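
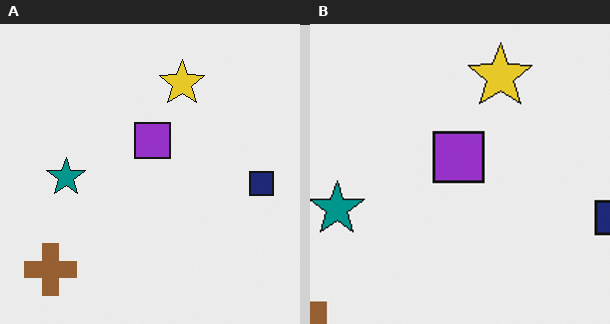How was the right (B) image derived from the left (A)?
The image was cropped to a modestly smaller region and rescaled.

The visible shapes are larger and the field of view is narrower; shapes near the original edges may be partly or wholly outside the frame — a crop-and-rescale.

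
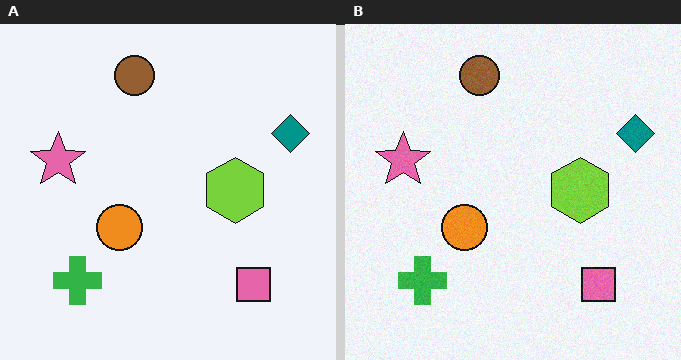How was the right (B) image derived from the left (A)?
It was degraded with light additive noise.

Random speckle covers the whole image, including the flat background.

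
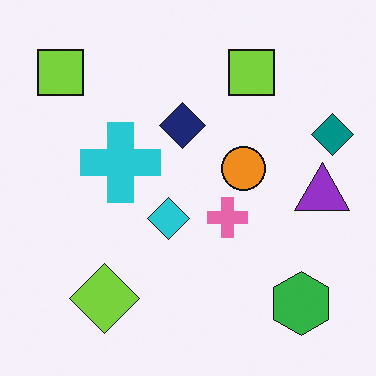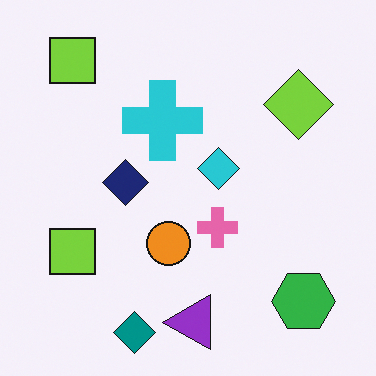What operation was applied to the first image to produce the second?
The image was transposed (reflected across the top-left ↔ bottom-right diagonal).

Shapes have swapped their row and column positions — what was in the top-right is now in the bottom-left — a diagonal reflection.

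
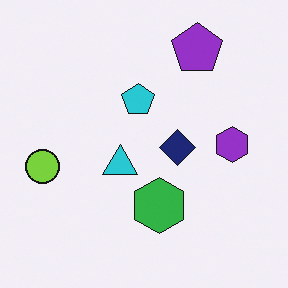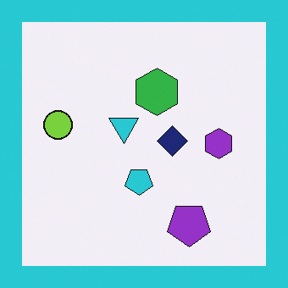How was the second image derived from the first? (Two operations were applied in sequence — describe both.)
The second image is the first flipped vertically (top ↔ bottom), then framed with a cyan border.

The purple pentagon is in the top-right of the first image and the bottom-right of the second — shapes on opposite sides of the horizontal midline have swapped in a mirror flip. A solid cyan frame runs around the edge of the second image, with the content slightly shrunk inside it.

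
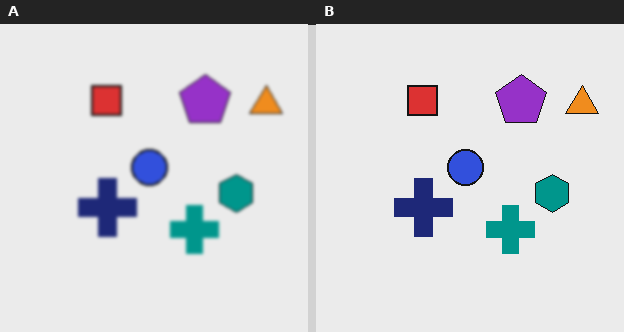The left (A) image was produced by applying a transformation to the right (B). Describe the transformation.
Given a subtle gaussian blur.

Shape edges and outlines are uniformly softened across the whole image.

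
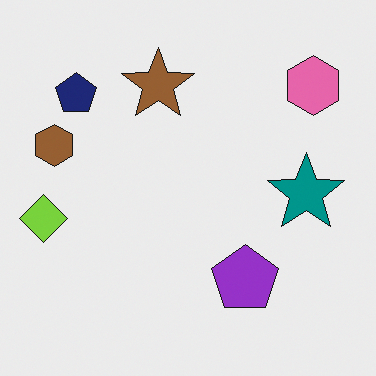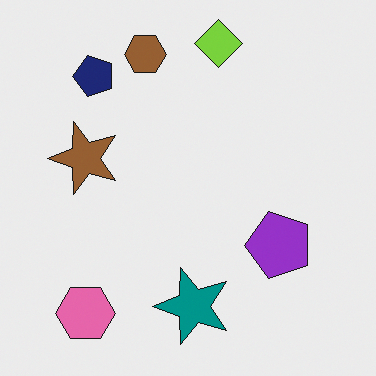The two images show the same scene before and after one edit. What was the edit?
The image was transposed (reflected across the top-left ↔ bottom-right diagonal).

Shapes have swapped their row and column positions — what was in the top-right is now in the bottom-left — a diagonal reflection.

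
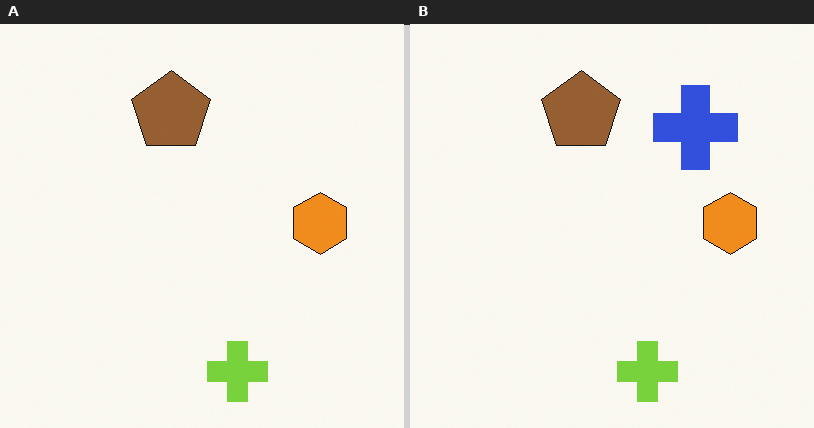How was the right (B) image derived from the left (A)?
The image was overlaid with an additional blue cross.

A blue cross appears in the right (B) image that is absent from the left (A).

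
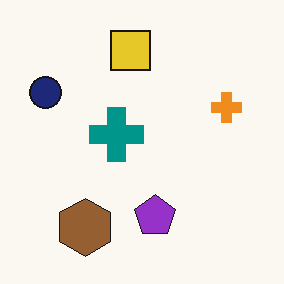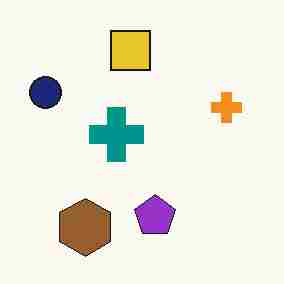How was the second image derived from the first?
Degraded with heavy JPEG compression.

Blocky 8×8 compression artifacts appear around shape edges and the flat background shows ringing — characteristic JPEG degradation.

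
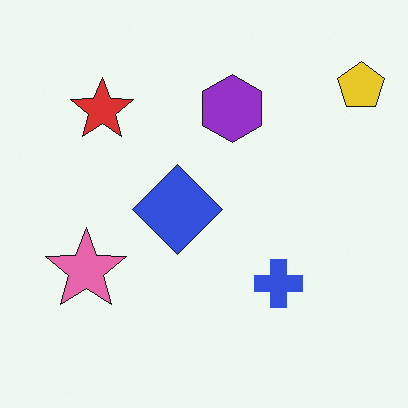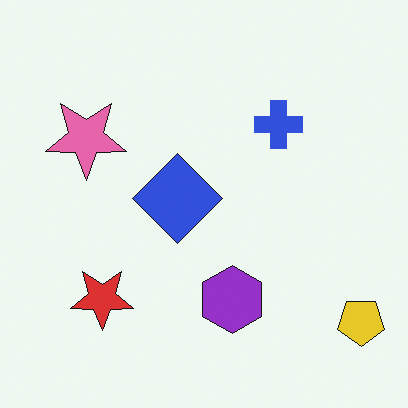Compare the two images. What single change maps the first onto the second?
The image was flipped vertically (top ↔ bottom).

The yellow pentagon is in the top-right of the first image and the bottom-right of the second — shapes on opposite sides of the horizontal midline have swapped in a mirror flip.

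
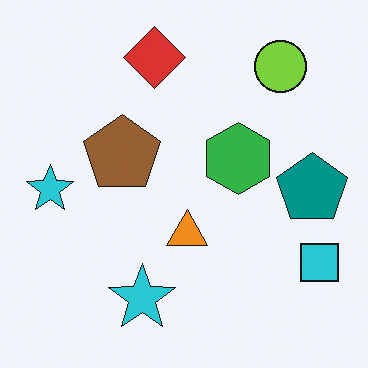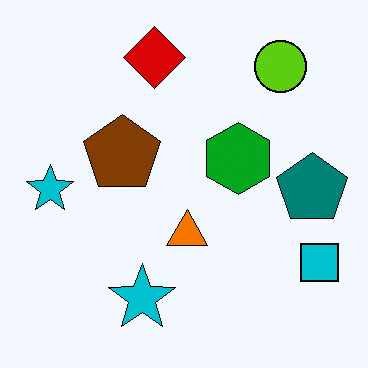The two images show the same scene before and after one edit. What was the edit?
Given slightly increased contrast.

Tones are pushed away from mid-grey across the whole image — a global contrast change.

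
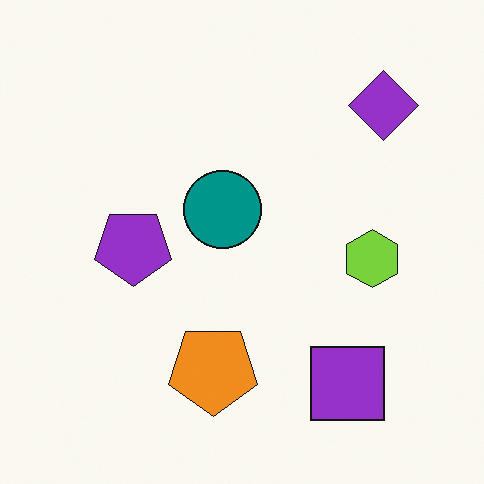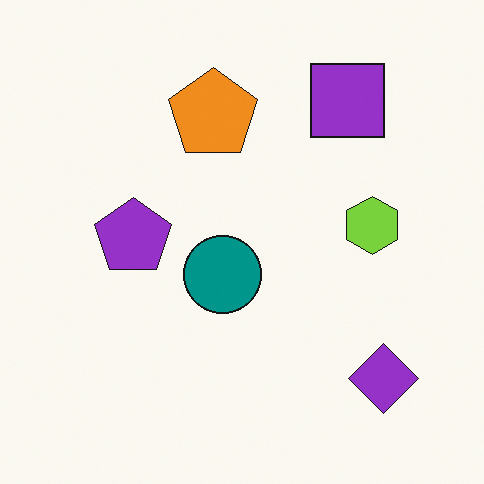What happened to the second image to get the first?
The image was flipped vertically (top ↔ bottom).

The purple square is in the top-right of the second image and the bottom-right of the first — shapes on opposite sides of the horizontal midline have swapped in a mirror flip.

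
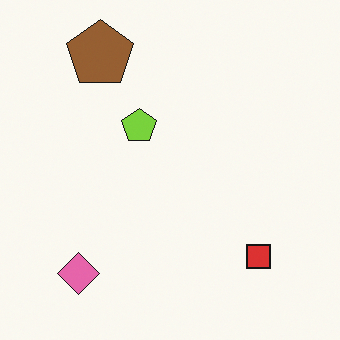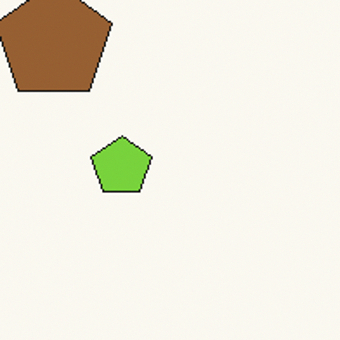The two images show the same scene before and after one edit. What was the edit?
It was cropped tightly and scaled back up.

The visible shapes are larger and the field of view is narrower; shapes near the original edges may be partly or wholly outside the frame — a crop-and-rescale.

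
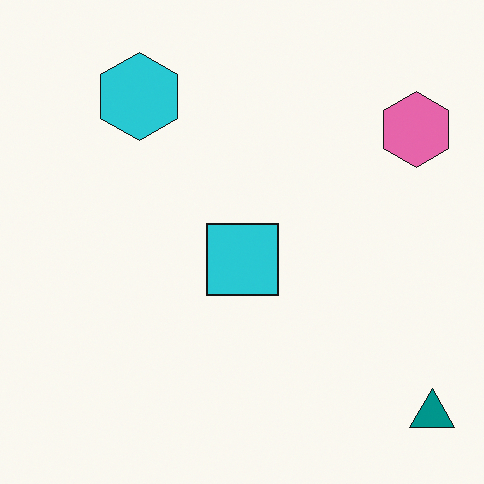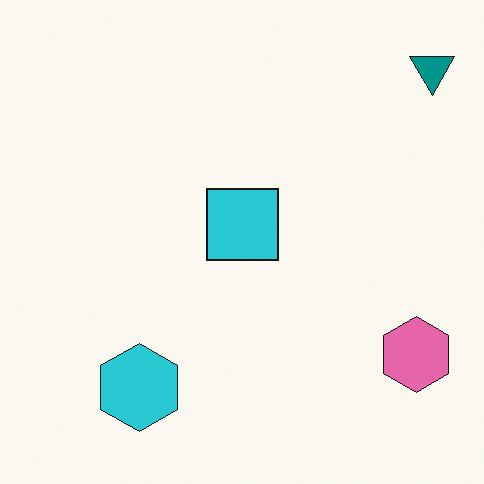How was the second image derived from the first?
The transformation is: flipped vertically (top ↔ bottom).

The teal triangle is in the bottom-right of the first image and the top-right of the second — shapes on opposite sides of the horizontal midline have swapped in a mirror flip.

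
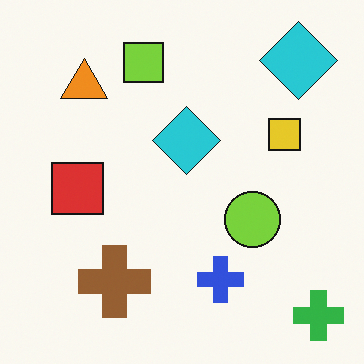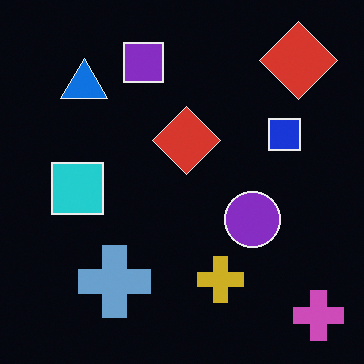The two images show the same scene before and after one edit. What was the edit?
The image was color-inverted (negative).

The light background has become dark and every shape's color is its complement — a photographic negative.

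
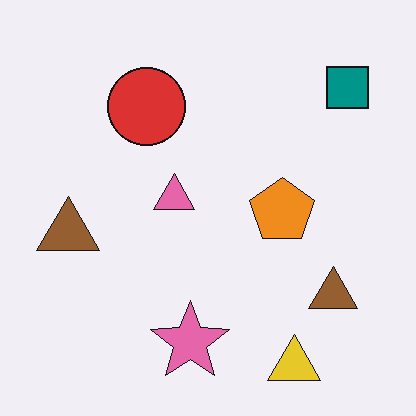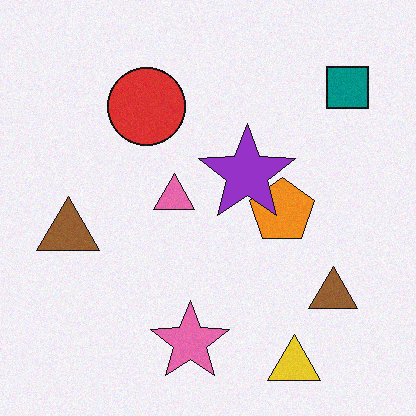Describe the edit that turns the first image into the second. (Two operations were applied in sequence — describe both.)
The transformation is: degraded with subtle gaussian noise, then overlaid with an additional purple star.

Random speckle covers the whole image, including the flat background. A purple star appears in the second image that is absent from the first.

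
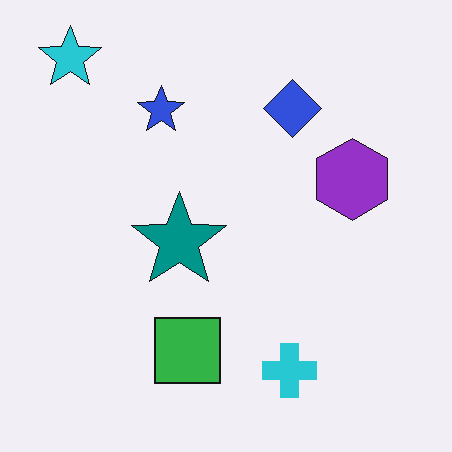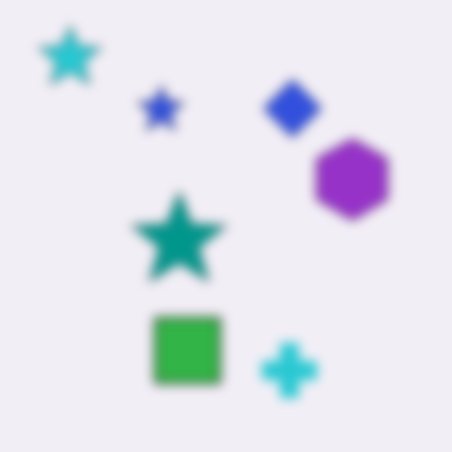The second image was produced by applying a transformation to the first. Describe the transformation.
The second image is the first strongly gaussian-blurred.

Shape edges and outlines are uniformly softened across the whole image.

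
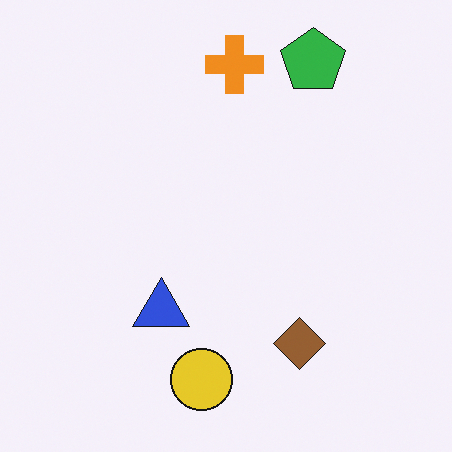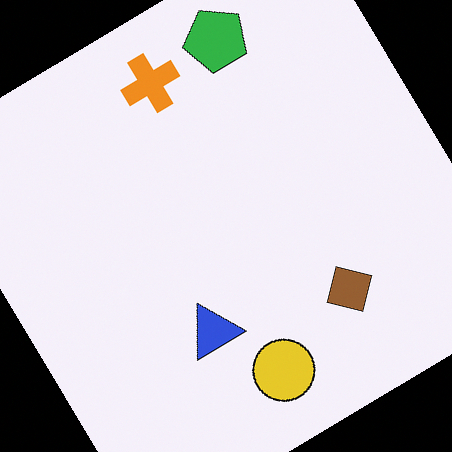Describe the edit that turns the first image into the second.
The transformation is: rotated counter-clockwise by a large amount — several tens of degrees.

Every shape is tilted by the same angle and the image corners show triangular fill wedges — a whole-image rotation by a non-right angle.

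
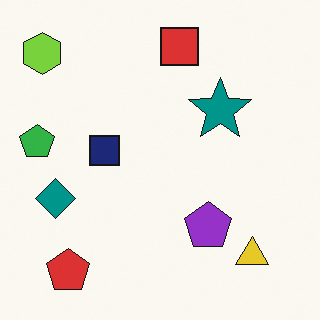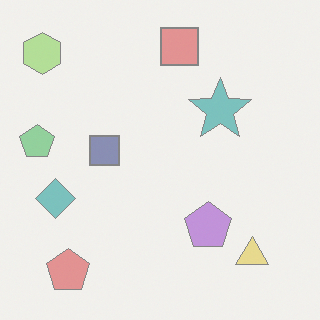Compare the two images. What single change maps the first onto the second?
It was washed out (contrast reduced).

Tones are pushed toward mid-grey across the whole image — a global contrast change.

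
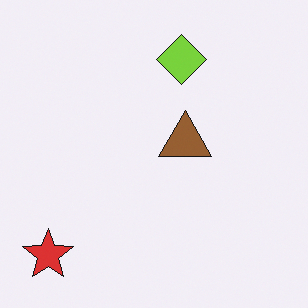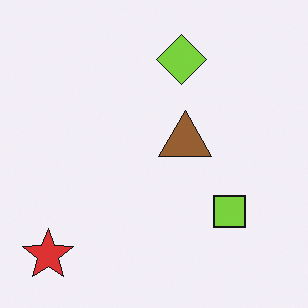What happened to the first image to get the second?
This is the original image overlaid with an additional lime square.

A lime square appears in the second image that is absent from the first.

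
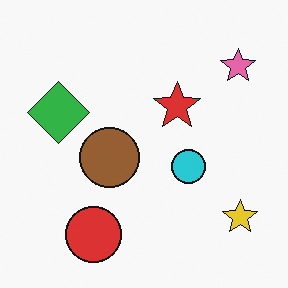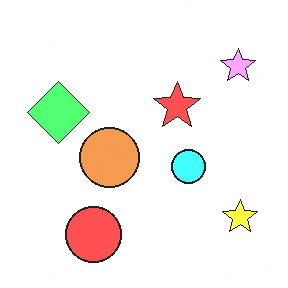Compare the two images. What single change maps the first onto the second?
Noticeably brightened.

Every pixel — background and shapes alike — is uniformly brightened.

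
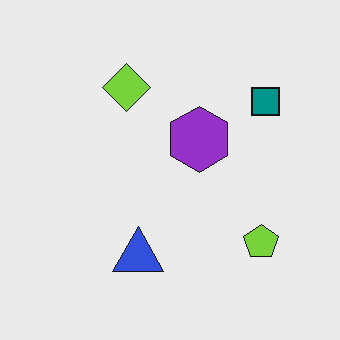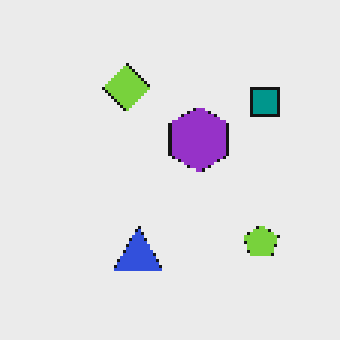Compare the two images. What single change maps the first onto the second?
The second image is the first lightly pixelated (a mild mosaic effect).

Shapes are reduced to large square blocks; fine edges and outlines are lost — a downscale-then-upscale (mosaic) effect.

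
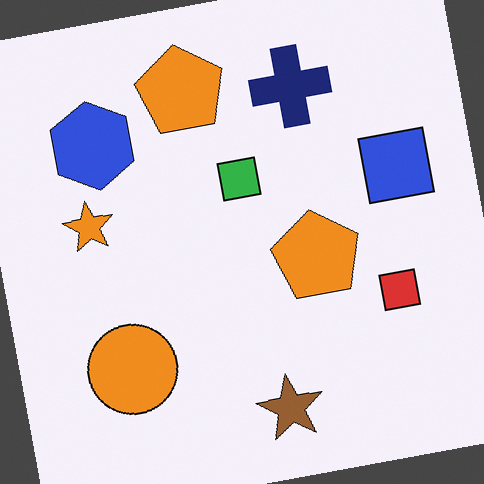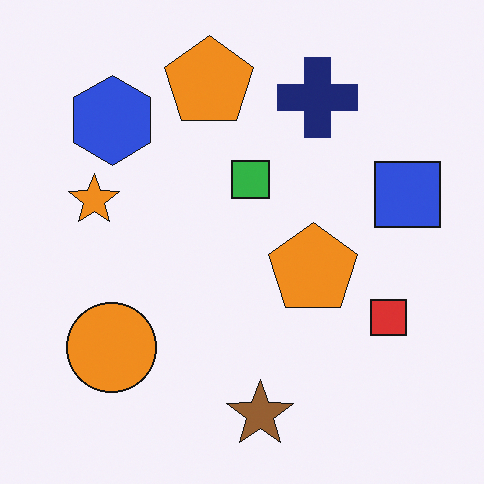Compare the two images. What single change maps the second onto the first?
The image was rotated counter-clockwise by a small amount.

Every shape is tilted by the same angle and the image corners show triangular fill wedges — a whole-image rotation by a non-right angle.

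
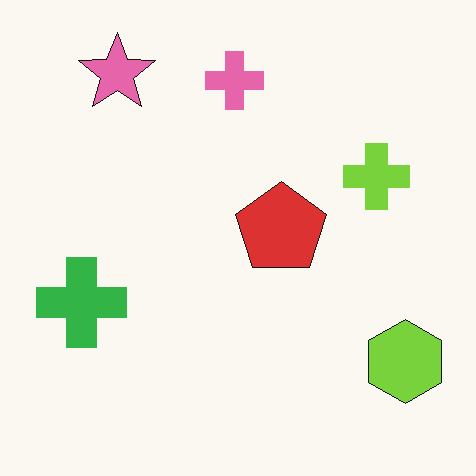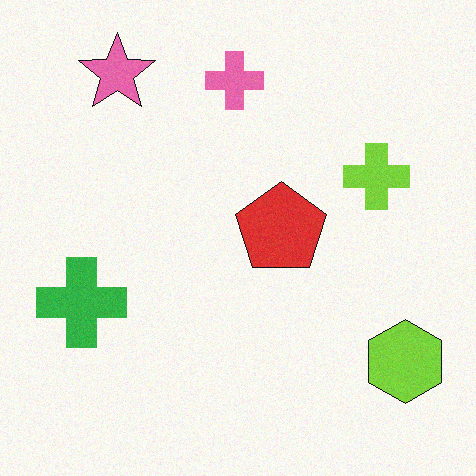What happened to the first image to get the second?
The transformation is: degraded with subtle gaussian noise.

Random speckle covers the whole image, including the flat background.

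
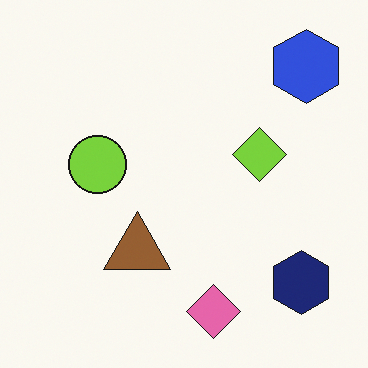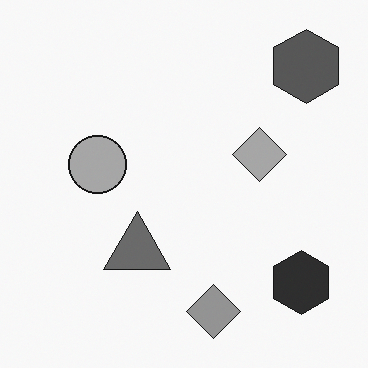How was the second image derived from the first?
Converted to grayscale.

All color is removed — every shape is now a shade of grey.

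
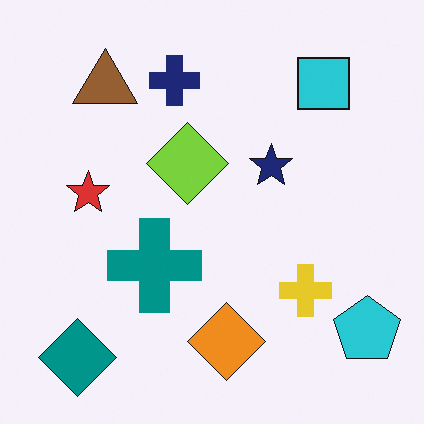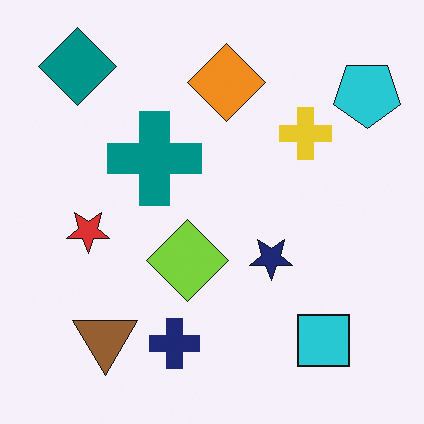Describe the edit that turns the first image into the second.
This is the original image flipped vertically (top ↔ bottom).

The teal diamond is in the bottom-left of the first image and the top-left of the second — shapes on opposite sides of the horizontal midline have swapped in a mirror flip.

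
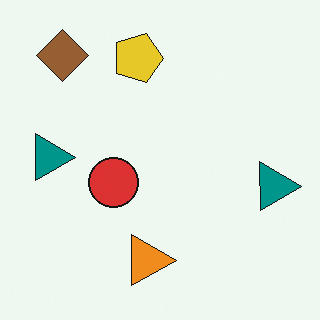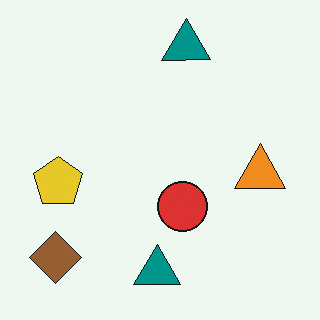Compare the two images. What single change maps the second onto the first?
The transformation is: rotated 90° clockwise.

The brown diamond sits in the bottom-left of the second image and the top-left of the first — consistent with a whole-image 90° clockwise rotation.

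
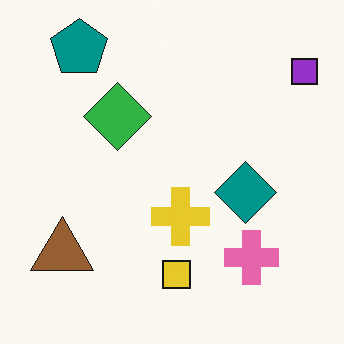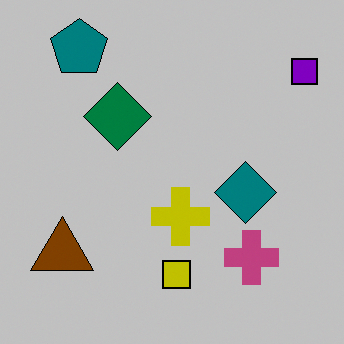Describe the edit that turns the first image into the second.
The second image is the first aggressively posterized.

Each flat color has snapped to a coarser quantized level — most visibly, the near-white background has dropped to a flat grey.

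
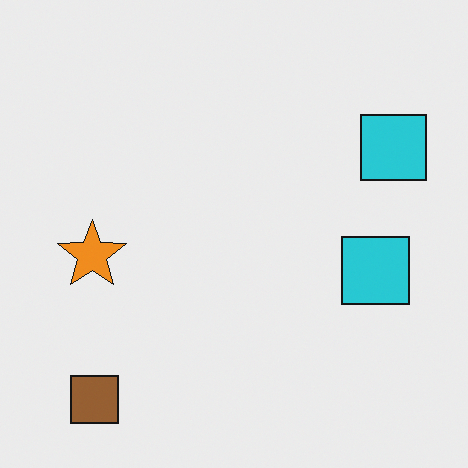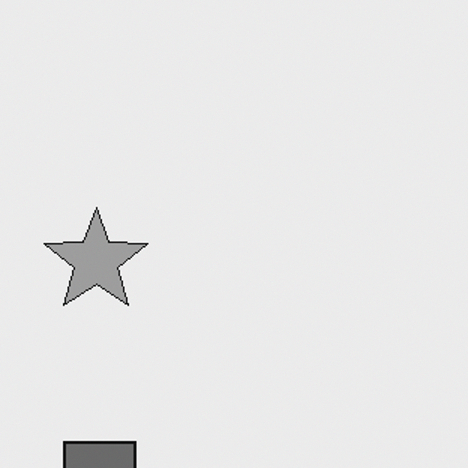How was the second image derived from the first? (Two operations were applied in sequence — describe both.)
The second image is the first cropped slightly and scaled back up, then converted to grayscale.

The visible shapes are larger and the field of view is narrower; shapes near the original edges may be partly or wholly outside the frame — a crop-and-rescale. All color is removed — every shape is now a shade of grey.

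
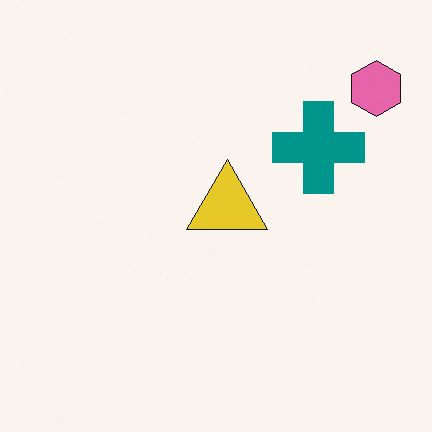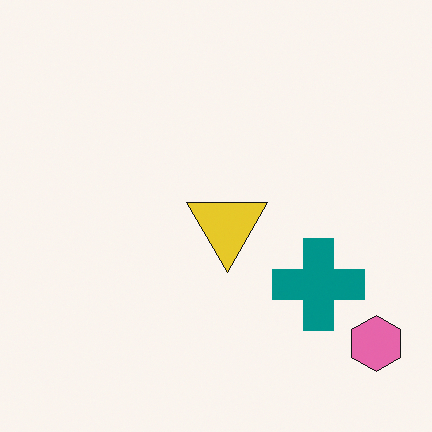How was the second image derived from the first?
The transformation is: flipped vertically (top ↔ bottom).

The pink hexagon is in the top-right of the first image and the bottom-right of the second — shapes on opposite sides of the horizontal midline have swapped in a mirror flip.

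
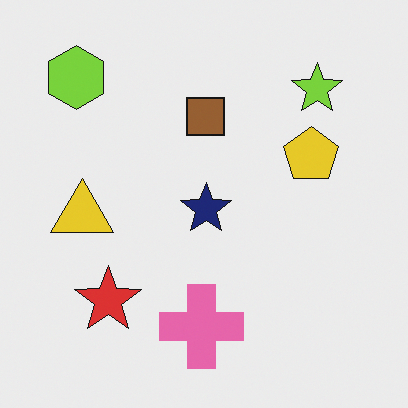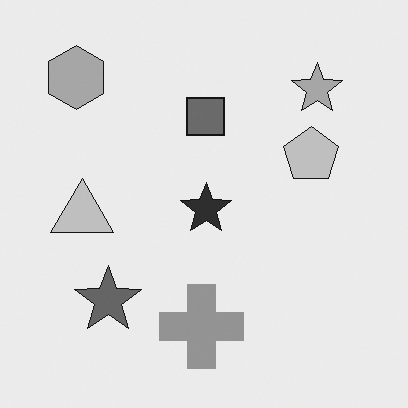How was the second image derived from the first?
The second image is the first converted to grayscale.

All color is removed — every shape is now a shade of grey.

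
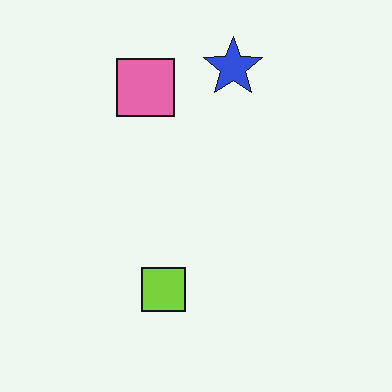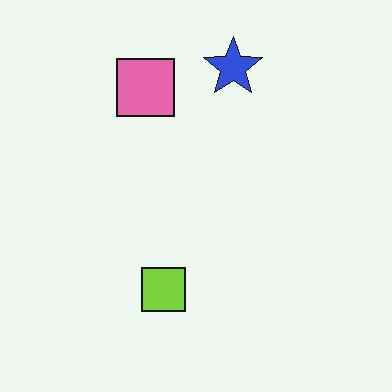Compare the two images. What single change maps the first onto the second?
The second image is the first JPEG-compressed with visible artifacts.

Blocky 8×8 compression artifacts appear around shape edges and the flat background shows ringing — characteristic JPEG degradation.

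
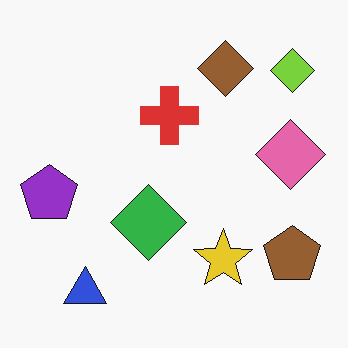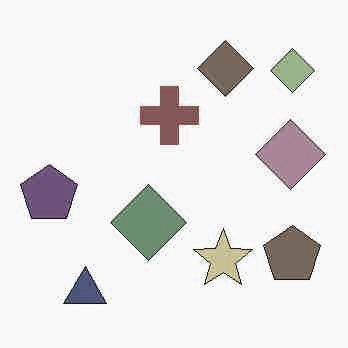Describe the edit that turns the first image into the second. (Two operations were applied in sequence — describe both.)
Degraded with heavy JPEG compression, then heavily desaturated.

Blocky 8×8 compression artifacts appear around shape edges and the flat background shows ringing — characteristic JPEG degradation. All colors are more muted and greyish — a global saturation change.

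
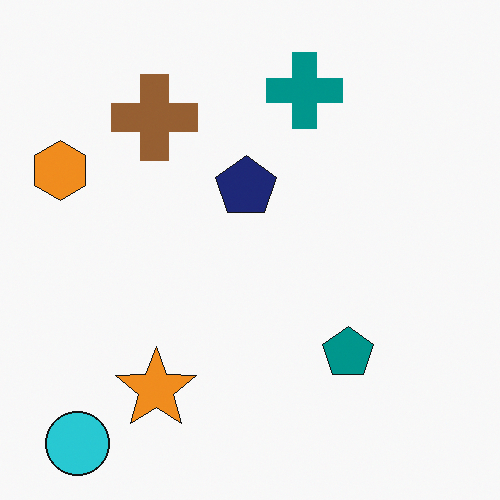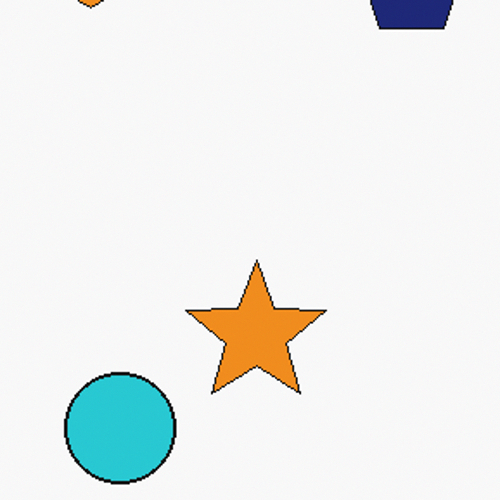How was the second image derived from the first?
Cropped to a noticeably smaller region and rescaled.

The visible shapes are larger and the field of view is narrower; shapes near the original edges may be partly or wholly outside the frame — a crop-and-rescale.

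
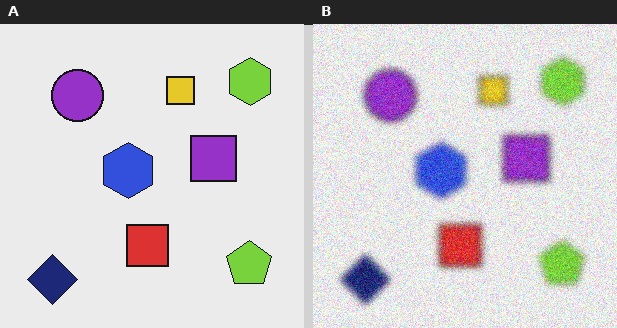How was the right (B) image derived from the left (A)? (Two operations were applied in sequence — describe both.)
It was noticeably gaussian-blurred, then degraded with visible gaussian noise.

Shape edges and outlines are uniformly softened across the whole image. Random speckle covers the whole image, including the flat background.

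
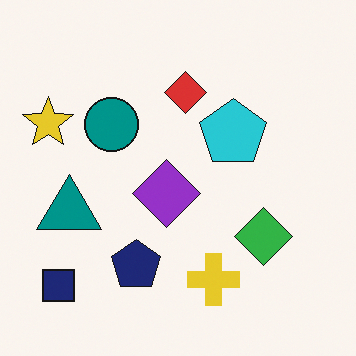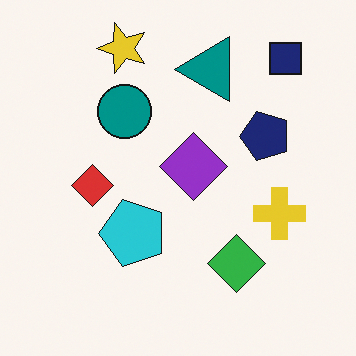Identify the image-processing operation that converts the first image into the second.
This is the original image transposed (reflected across the top-left ↔ bottom-right diagonal).

Shapes have swapped their row and column positions — what was in the top-right is now in the bottom-left — a diagonal reflection.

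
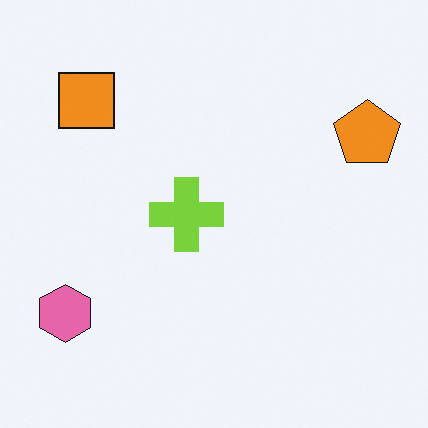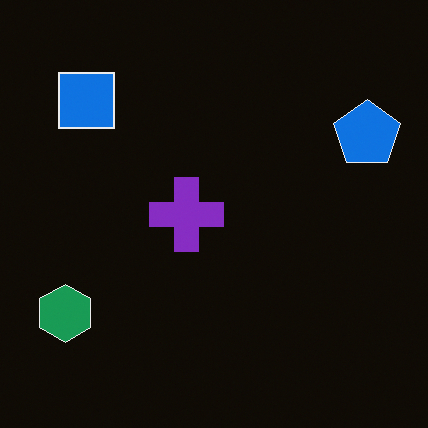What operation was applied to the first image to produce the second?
The transformation is: color-inverted (negative).

The light background has become dark and every shape's color is its complement — a photographic negative.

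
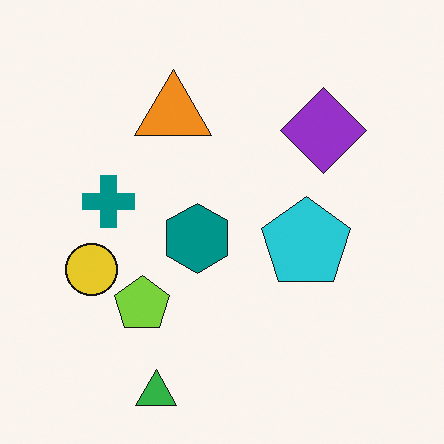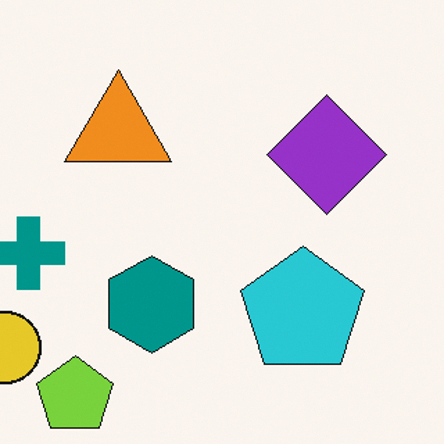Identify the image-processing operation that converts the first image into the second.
Cropped to a modestly smaller region and rescaled.

The visible shapes are larger and the field of view is narrower; shapes near the original edges may be partly or wholly outside the frame — a crop-and-rescale.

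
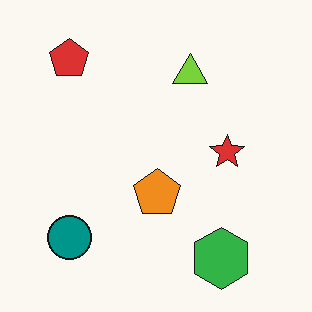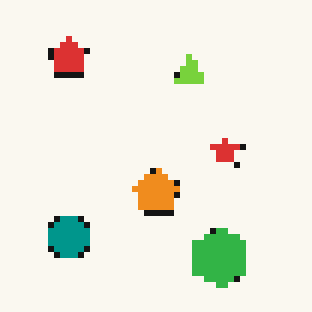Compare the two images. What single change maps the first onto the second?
It was moderately pixelated.

Shapes are reduced to large square blocks; fine edges and outlines are lost — a downscale-then-upscale (mosaic) effect.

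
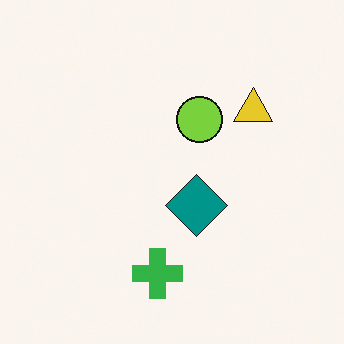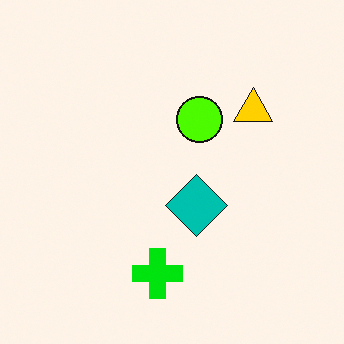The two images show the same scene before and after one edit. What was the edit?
It was made much more vivid (saturation change).

All colors are more vivid — a global saturation change.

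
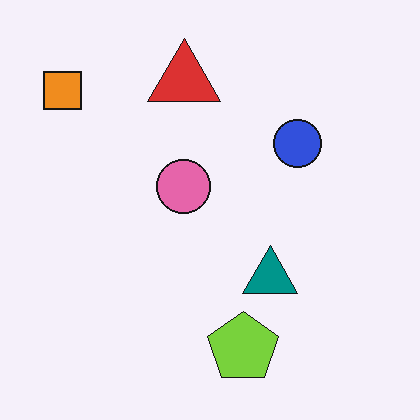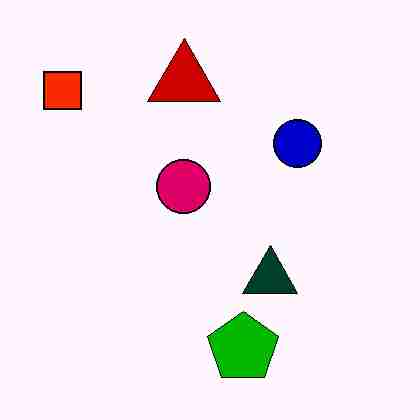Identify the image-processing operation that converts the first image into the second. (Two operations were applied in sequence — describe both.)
This is the original image boosted in contrast, then degraded with heavy JPEG compression.

Tones are pushed away from mid-grey across the whole image — a global contrast change. Blocky 8×8 compression artifacts appear around shape edges and the flat background shows ringing — characteristic JPEG degradation.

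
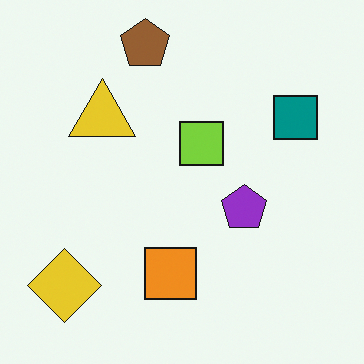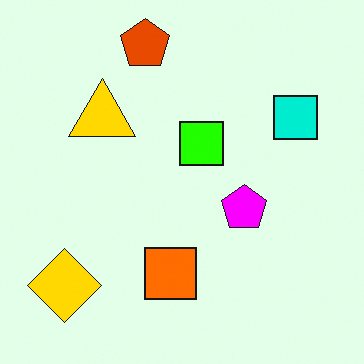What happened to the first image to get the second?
This is the original image made much more vivid (saturation change).

All colors are more vivid — a global saturation change.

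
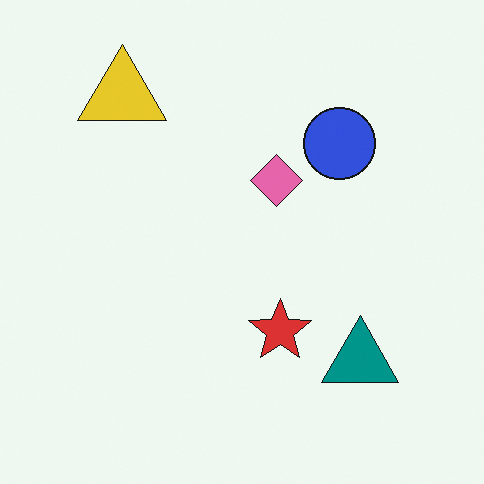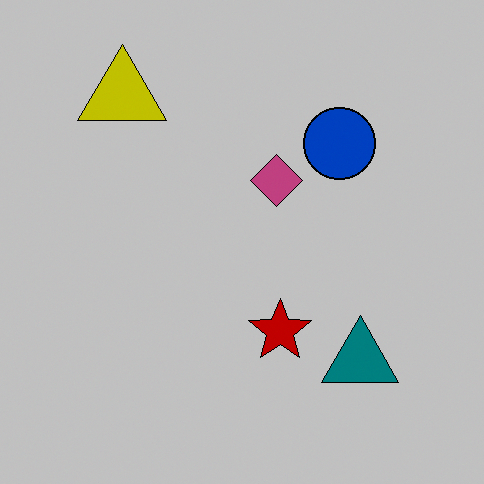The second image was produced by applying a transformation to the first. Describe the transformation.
Aggressively posterized.

Each flat color has snapped to a coarser quantized level — most visibly, the near-white background has dropped to a flat grey.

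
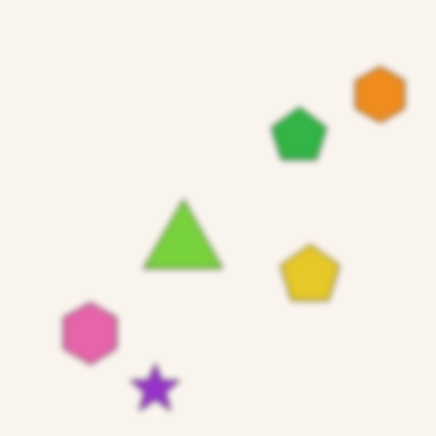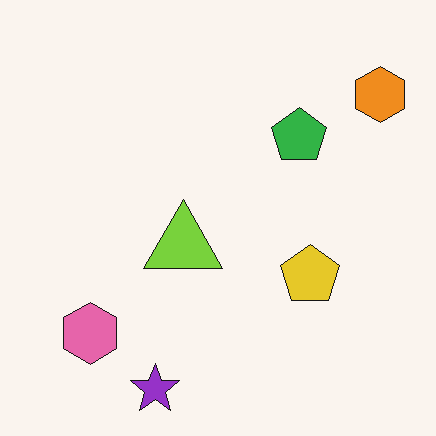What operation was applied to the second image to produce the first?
This is the original image noticeably gaussian-blurred.

Shape edges and outlines are uniformly softened across the whole image.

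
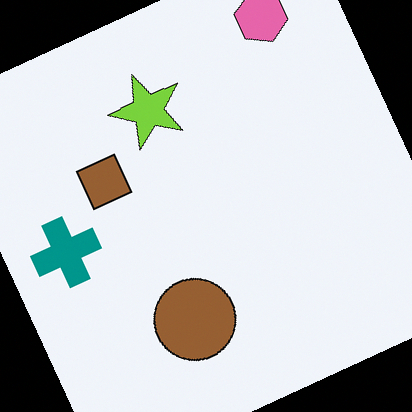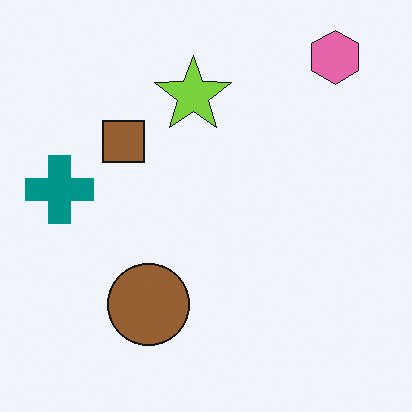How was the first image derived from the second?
This is the original image rotated counter-clockwise by a moderate amount.

Every shape is tilted by the same angle and the image corners show triangular fill wedges — a whole-image rotation by a non-right angle.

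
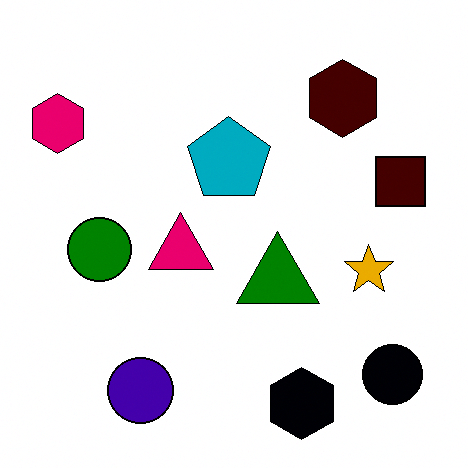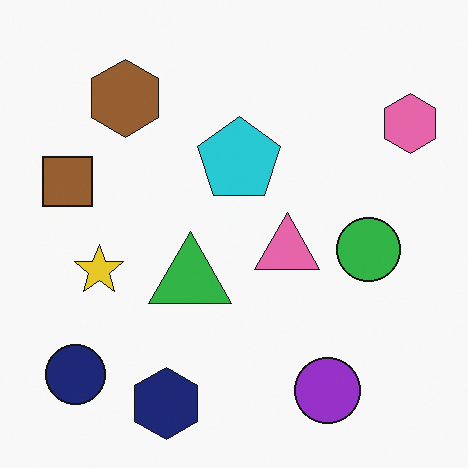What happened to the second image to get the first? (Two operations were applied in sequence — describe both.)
This is the original image boosted in contrast, then flipped horizontally (left ↔ right).

Tones are pushed away from mid-grey across the whole image — a global contrast change. The pink hexagon is in the top-right of the second image and the top-left of the first — shapes on opposite sides of the vertical midline have swapped in a mirror flip.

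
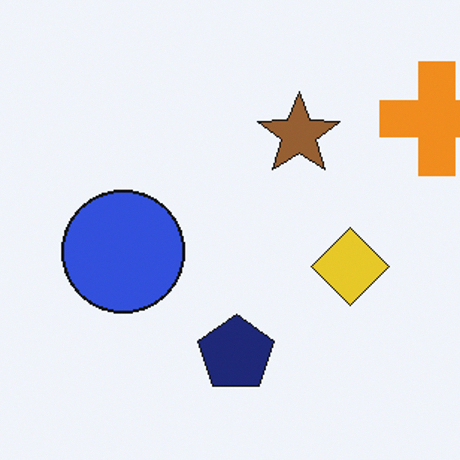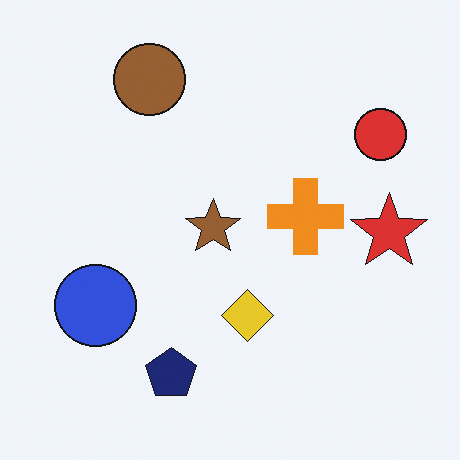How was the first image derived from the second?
The first image is the second cropped slightly and scaled back up.

The visible shapes are larger and the field of view is narrower; shapes near the original edges may be partly or wholly outside the frame — a crop-and-rescale.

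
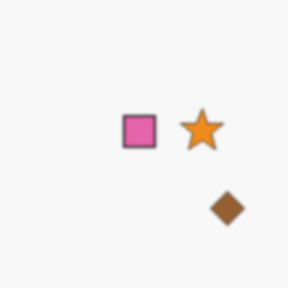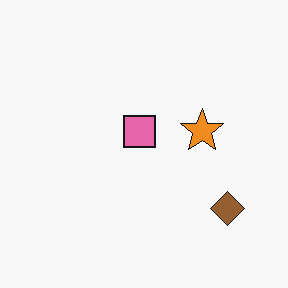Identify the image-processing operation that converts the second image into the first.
The image was lightly blurred.

Shape edges and outlines are uniformly softened across the whole image.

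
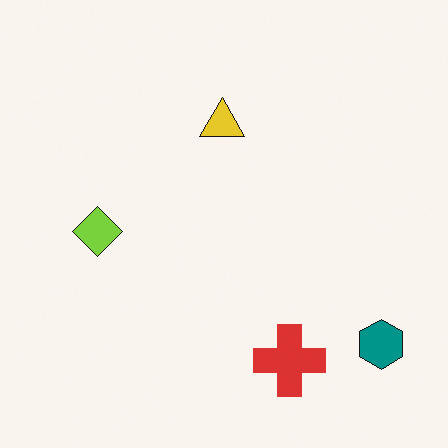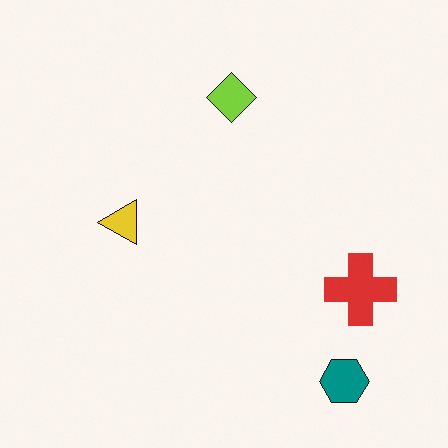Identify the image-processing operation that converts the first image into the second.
The transformation is: transposed (reflected across the top-left ↔ bottom-right diagonal).

Shapes have swapped their row and column positions — what was in the top-right is now in the bottom-left — a diagonal reflection.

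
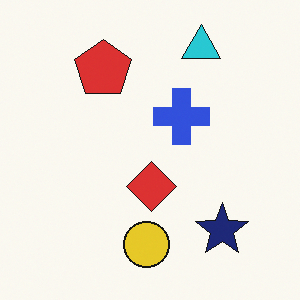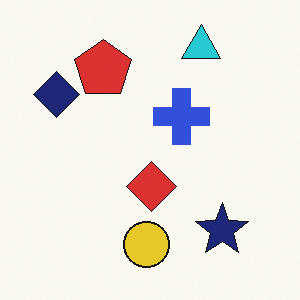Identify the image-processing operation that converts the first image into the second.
This is the original image overlaid with an additional navy diamond.

A navy diamond appears in the second image that is absent from the first.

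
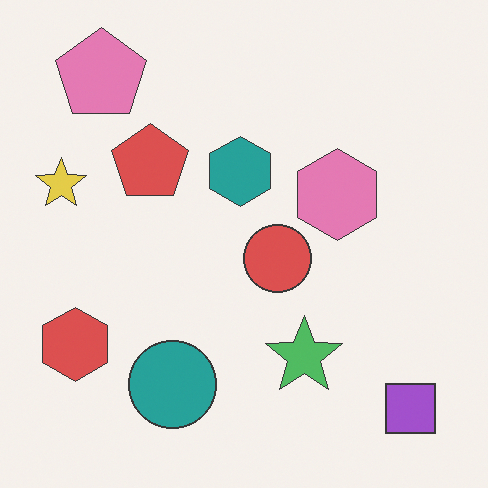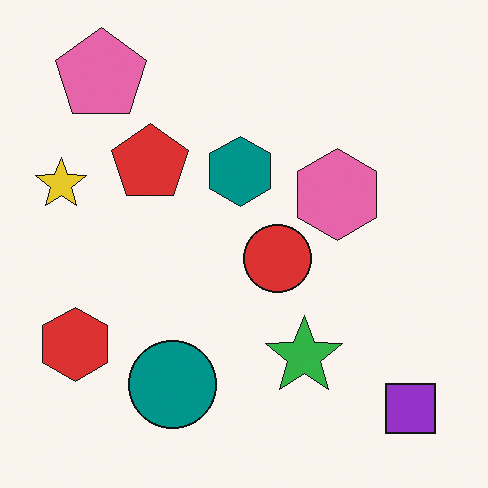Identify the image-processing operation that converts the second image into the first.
Given slightly reduced contrast.

Tones are pushed toward mid-grey across the whole image — a global contrast change.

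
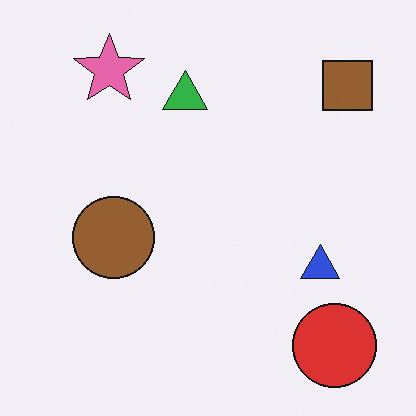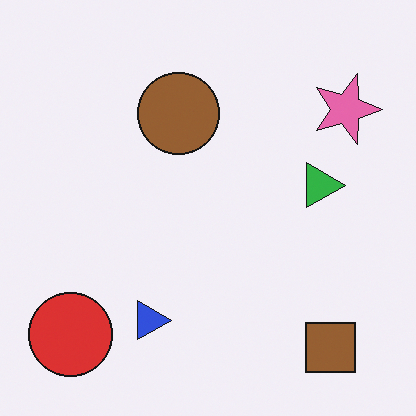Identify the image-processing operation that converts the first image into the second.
It was rotated 90° clockwise.

The red circle sits in the bottom-right of the first image and the bottom-left of the second — consistent with a whole-image 90° clockwise rotation.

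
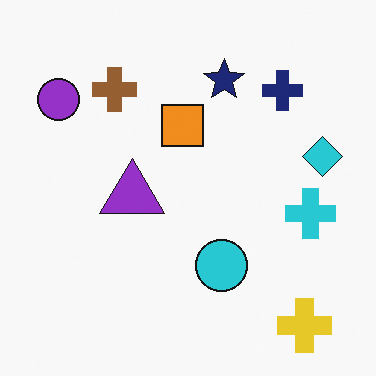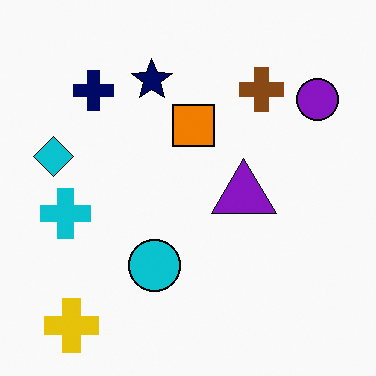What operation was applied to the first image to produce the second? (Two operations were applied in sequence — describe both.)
It was flipped horizontally (left ↔ right), then given slightly increased contrast.

The cyan diamond is in the right of the first image and the left of the second — shapes on opposite sides of the vertical midline have swapped in a mirror flip. Tones are pushed away from mid-grey across the whole image — a global contrast change.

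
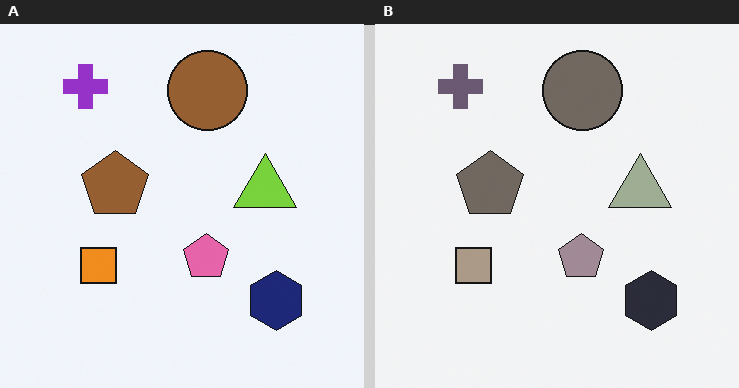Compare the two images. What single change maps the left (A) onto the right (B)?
This is the original image made much more muted (saturation change).

All colors are more muted and greyish — a global saturation change.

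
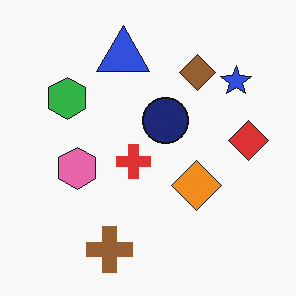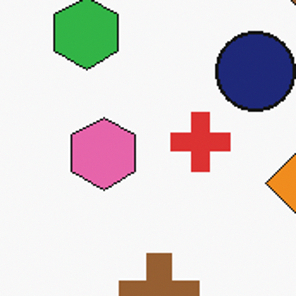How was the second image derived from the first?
Cropped tightly and scaled back up.

The visible shapes are larger and the field of view is narrower; shapes near the original edges may be partly or wholly outside the frame — a crop-and-rescale.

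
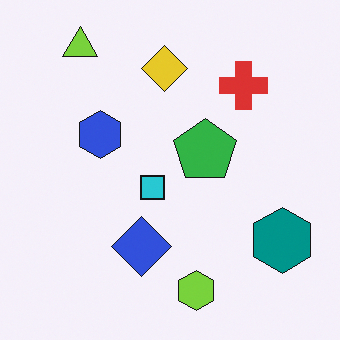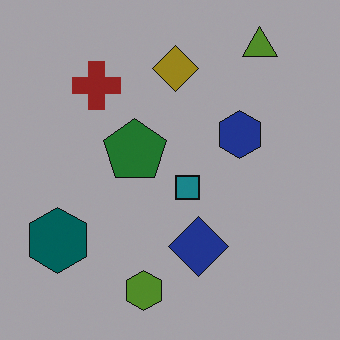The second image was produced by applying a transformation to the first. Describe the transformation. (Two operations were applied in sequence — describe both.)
This is the original image flipped horizontally (left ↔ right), then substantially darkened.

The teal hexagon is in the bottom-right of the first image and the bottom-left of the second — shapes on opposite sides of the vertical midline have swapped in a mirror flip. Every pixel — background and shapes alike — is uniformly darkened.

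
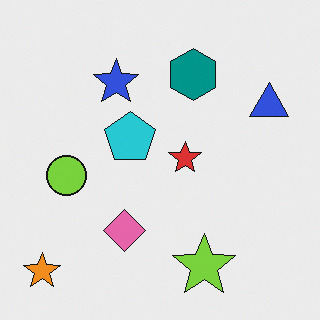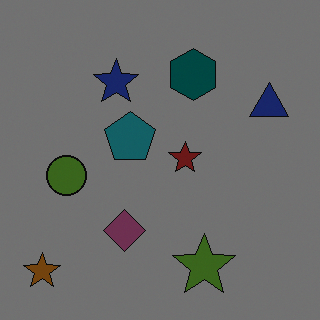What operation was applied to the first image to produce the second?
The transformation is: darkened a lot.

Every pixel — background and shapes alike — is uniformly darkened.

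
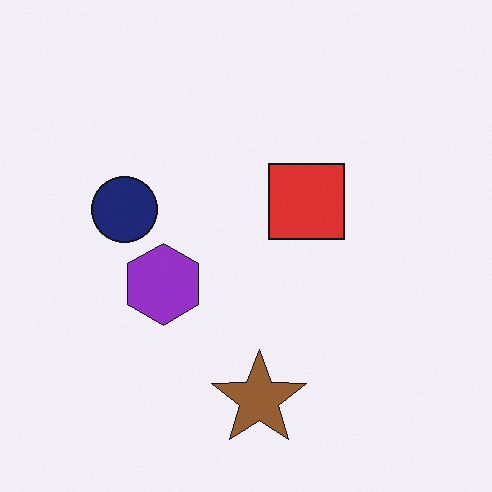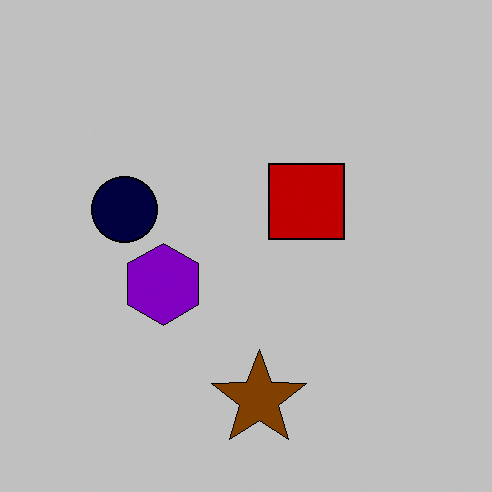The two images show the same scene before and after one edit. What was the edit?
Aggressively posterized.

Each flat color has snapped to a coarser quantized level — most visibly, the near-white background has dropped to a flat grey.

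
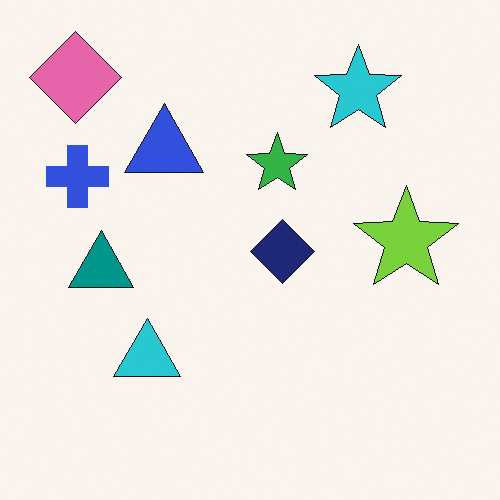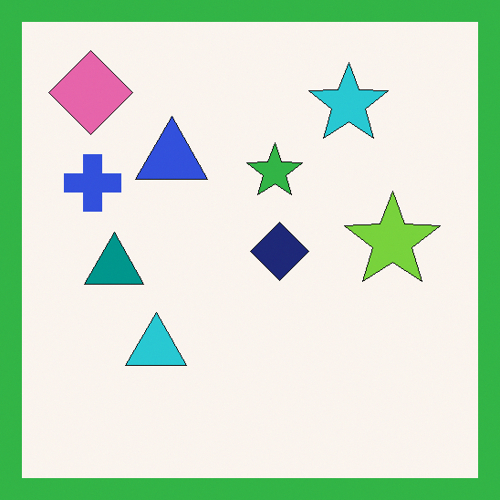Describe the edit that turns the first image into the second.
It was framed with a green border.

A solid green frame runs around the edge of the second image, with the content slightly shrunk inside it.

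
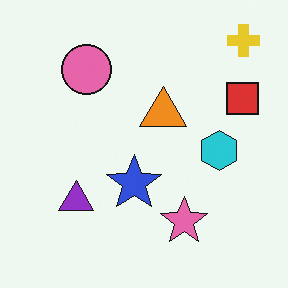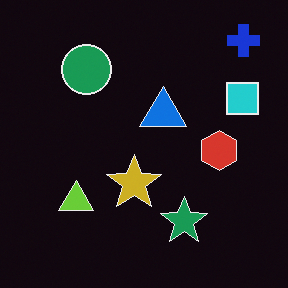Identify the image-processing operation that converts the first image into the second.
The transformation is: color-inverted (negative).

The light background has become dark and every shape's color is its complement — a photographic negative.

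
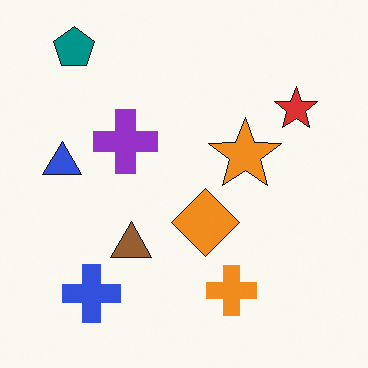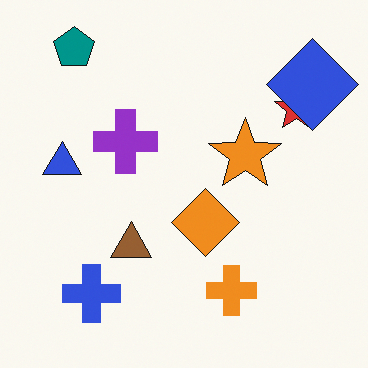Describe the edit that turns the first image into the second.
The transformation is: overlaid with an additional blue diamond.

A blue diamond appears in the second image that is absent from the first.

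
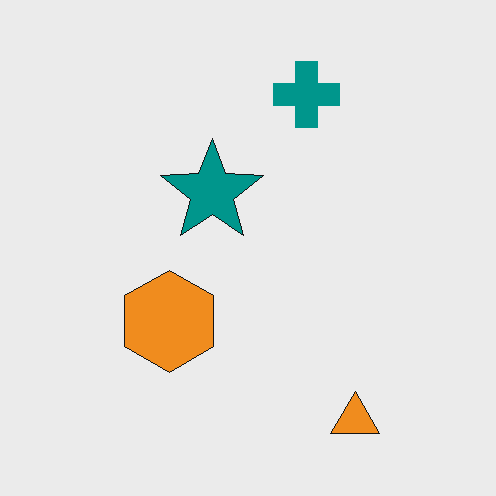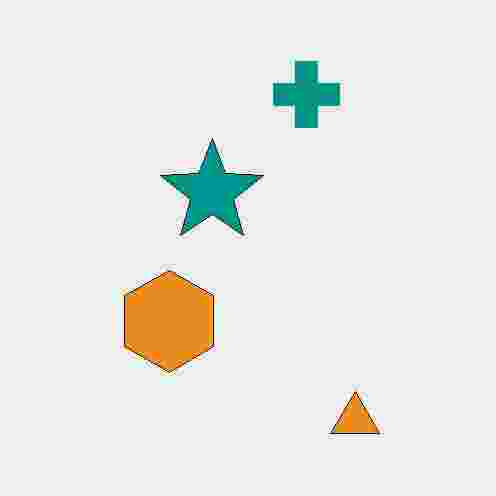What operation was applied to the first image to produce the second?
Degraded with heavy JPEG compression.

Blocky 8×8 compression artifacts appear around shape edges and the flat background shows ringing — characteristic JPEG degradation.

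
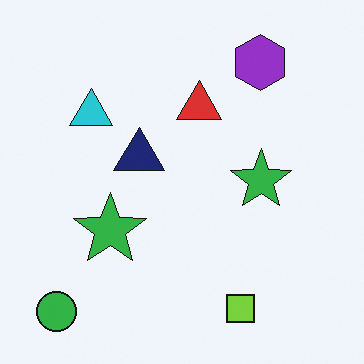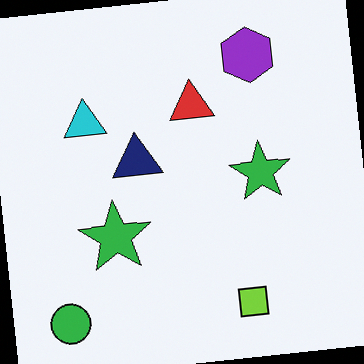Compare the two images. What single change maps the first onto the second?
Rotated counter-clockwise by a small amount.

Every shape is tilted by the same angle and the image corners show triangular fill wedges — a whole-image rotation by a non-right angle.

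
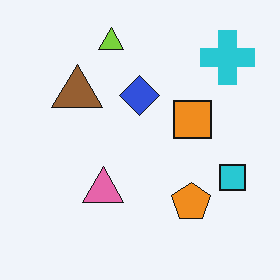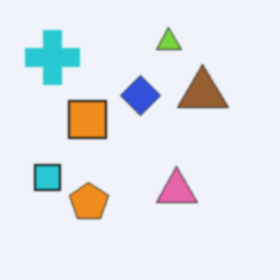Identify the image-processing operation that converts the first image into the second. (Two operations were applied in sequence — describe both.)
The transformation is: lightly blurred, then flipped horizontally (left ↔ right).

Shape edges and outlines are uniformly softened across the whole image. The cyan square is in the right of the first image and the left of the second — shapes on opposite sides of the vertical midline have swapped in a mirror flip.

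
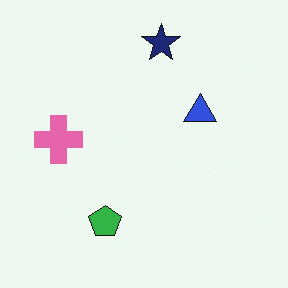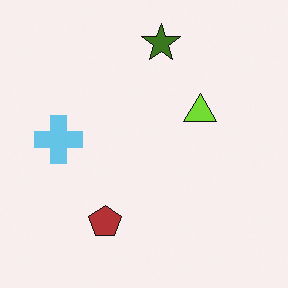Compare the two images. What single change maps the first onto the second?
Hue-shifted by a large amount.

Every shape's color has rotated by the same amount around the hue wheel — a uniform hue shift.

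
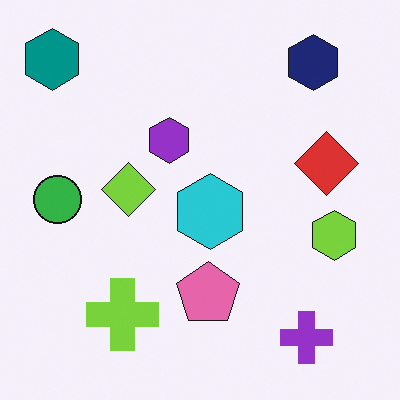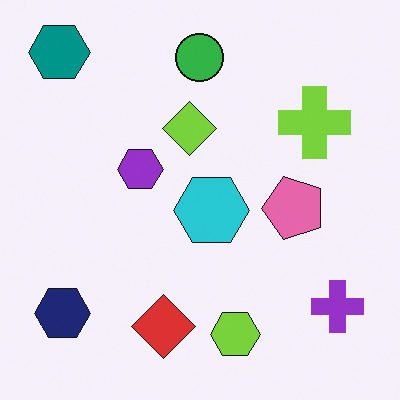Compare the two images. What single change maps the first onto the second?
The image was transposed (reflected across the top-left ↔ bottom-right diagonal).

Shapes have swapped their row and column positions — what was in the top-right is now in the bottom-left — a diagonal reflection.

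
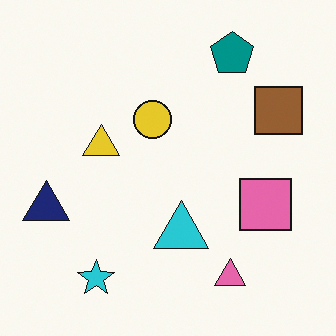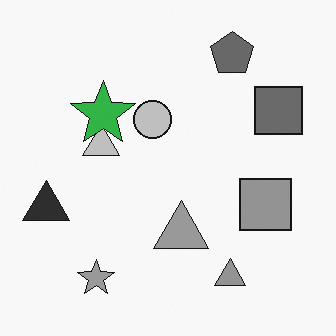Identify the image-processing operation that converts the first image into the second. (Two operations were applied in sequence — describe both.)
It was converted to grayscale, then overlaid with an additional green star.

All color is removed — every shape is now a shade of grey. A green star appears in the second image that is absent from the first.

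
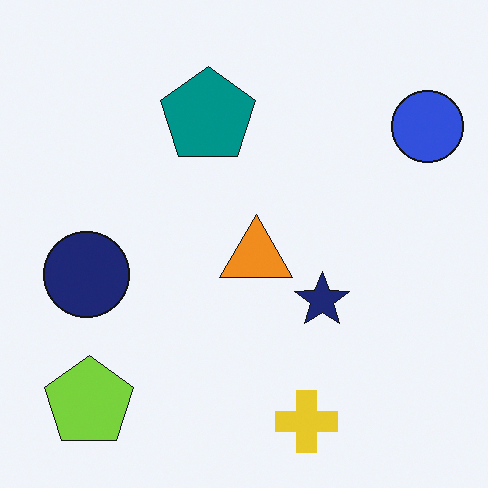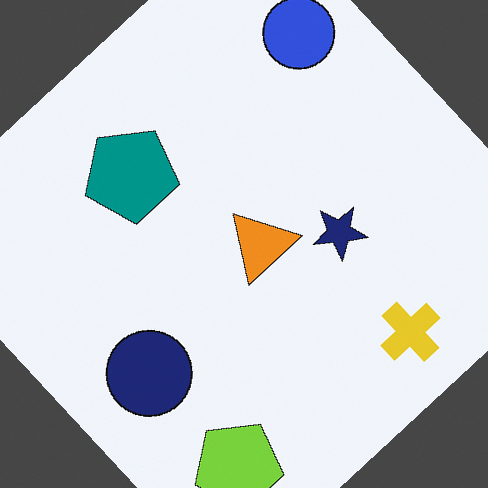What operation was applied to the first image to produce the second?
Rotated counter-clockwise by a large amount — several tens of degrees.

Every shape is tilted by the same angle and the image corners show triangular fill wedges — a whole-image rotation by a non-right angle.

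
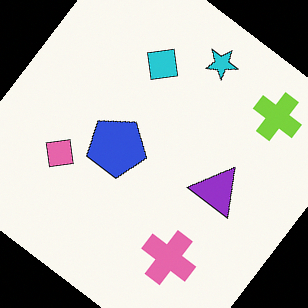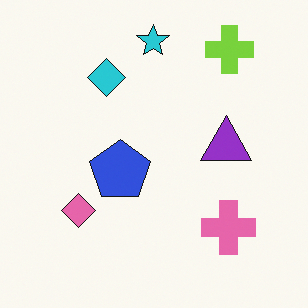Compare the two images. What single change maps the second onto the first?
Rotated clockwise by a large amount — several tens of degrees.

Every shape is tilted by the same angle and the image corners show triangular fill wedges — a whole-image rotation by a non-right angle.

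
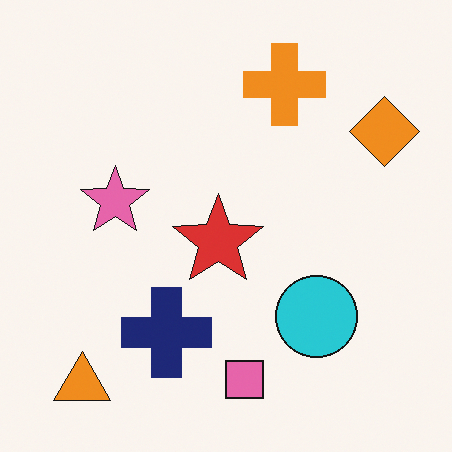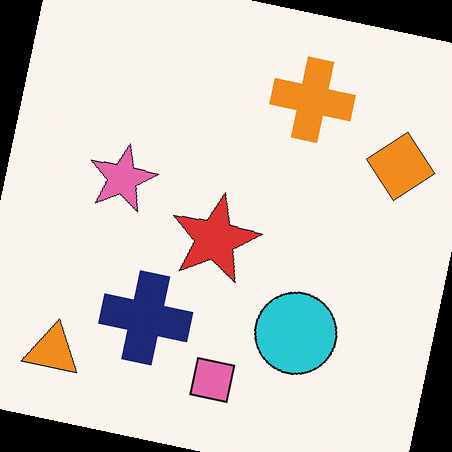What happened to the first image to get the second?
The image was rotated clockwise by a slight angle.

Every shape is tilted by the same angle and the image corners show triangular fill wedges — a whole-image rotation by a non-right angle.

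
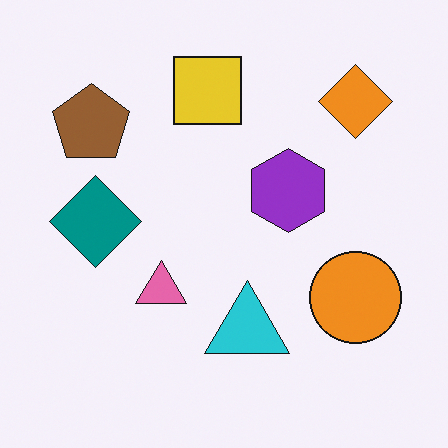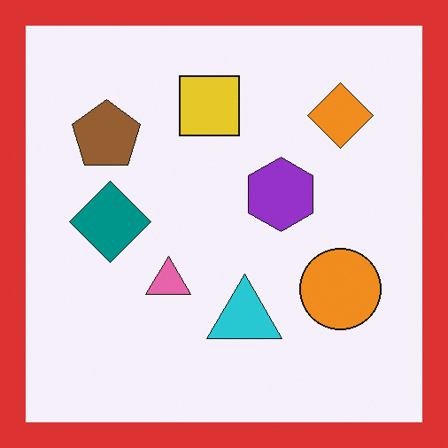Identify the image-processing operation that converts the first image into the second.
The second image is the first framed with a red border.

A solid red frame runs around the edge of the second image, with the content slightly shrunk inside it.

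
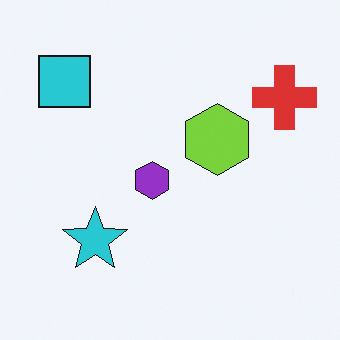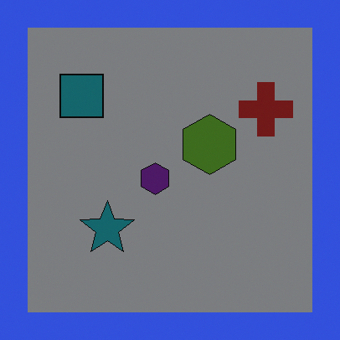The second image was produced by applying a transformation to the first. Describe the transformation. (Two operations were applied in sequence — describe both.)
The second image is the first substantially darkened, then framed with a blue border.

Every pixel — background and shapes alike — is uniformly darkened. A solid blue frame runs around the edge of the second image, with the content slightly shrunk inside it.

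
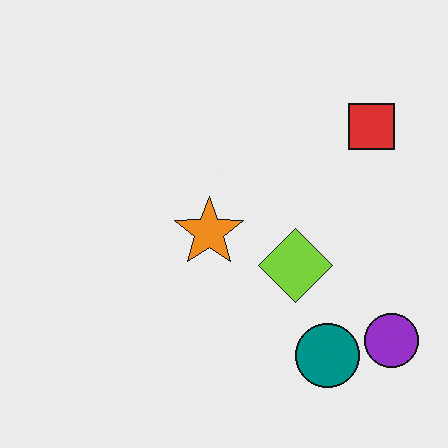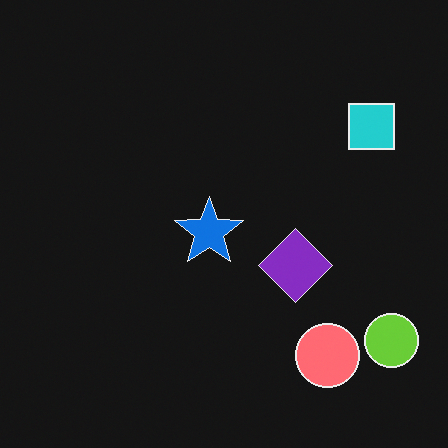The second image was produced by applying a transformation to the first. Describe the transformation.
It was color-inverted (negative).

The light background has become dark and every shape's color is its complement — a photographic negative.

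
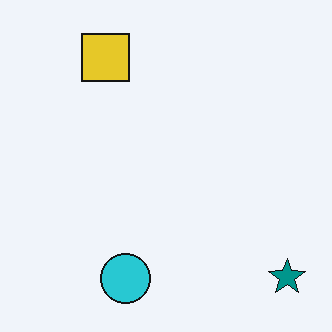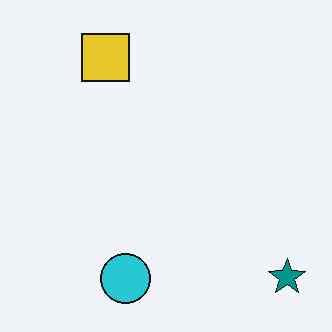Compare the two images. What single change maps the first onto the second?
The second image is the first given moderate JPEG compression.

Blocky 8×8 compression artifacts appear around shape edges and the flat background shows ringing — characteristic JPEG degradation.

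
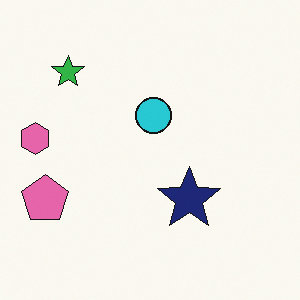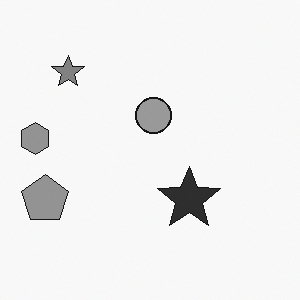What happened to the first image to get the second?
This is the original image converted to grayscale.

All color is removed — every shape is now a shade of grey.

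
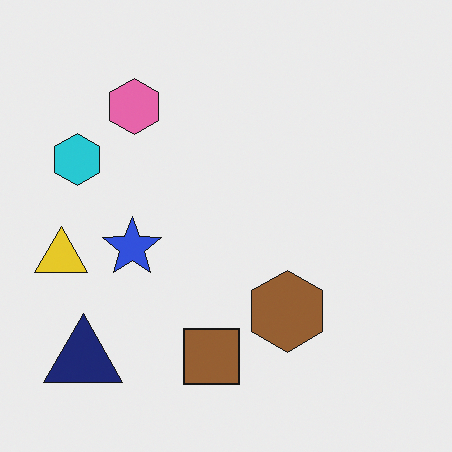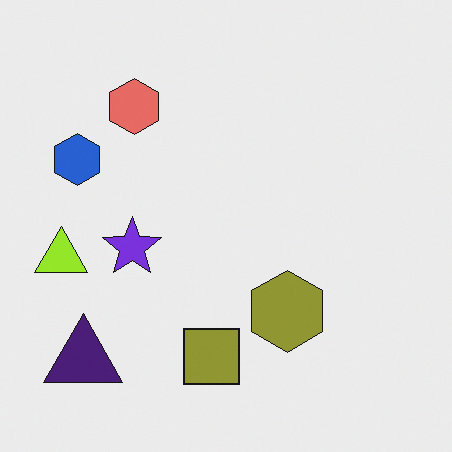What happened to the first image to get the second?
Hue-shifted by a small amount.

Every shape's color has rotated by the same amount around the hue wheel — a uniform hue shift.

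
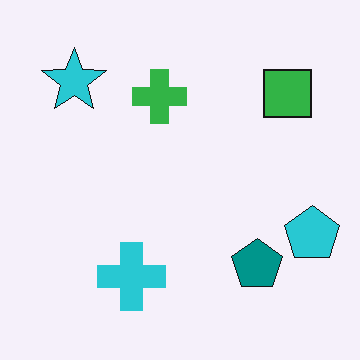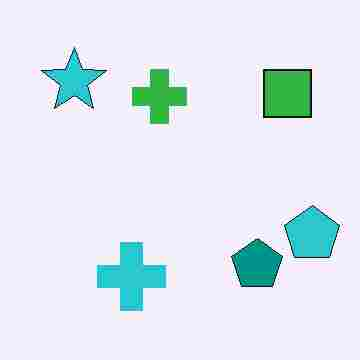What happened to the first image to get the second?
It was degraded with heavy JPEG compression.

Blocky 8×8 compression artifacts appear around shape edges and the flat background shows ringing — characteristic JPEG degradation.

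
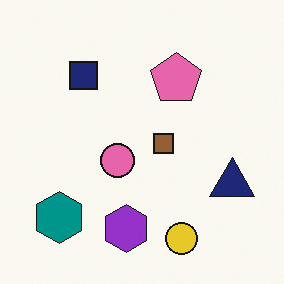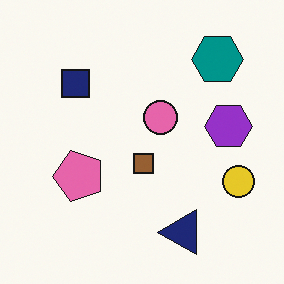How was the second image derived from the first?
The second image is the first transposed (reflected across the top-left ↔ bottom-right diagonal).

Shapes have swapped their row and column positions — what was in the top-right is now in the bottom-left — a diagonal reflection.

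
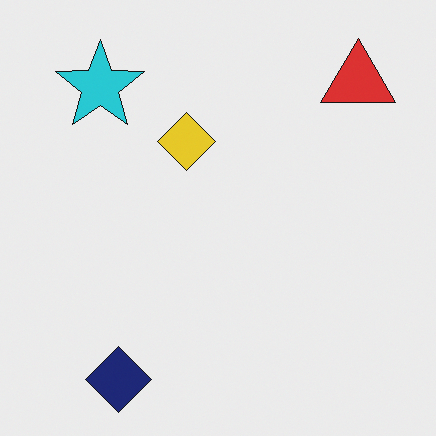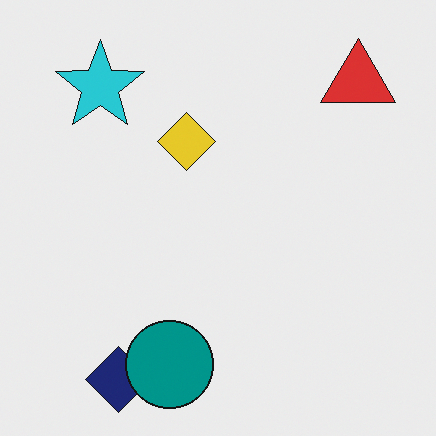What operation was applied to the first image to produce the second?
The transformation is: overlaid with an additional teal circle.

A teal circle appears in the second image that is absent from the first.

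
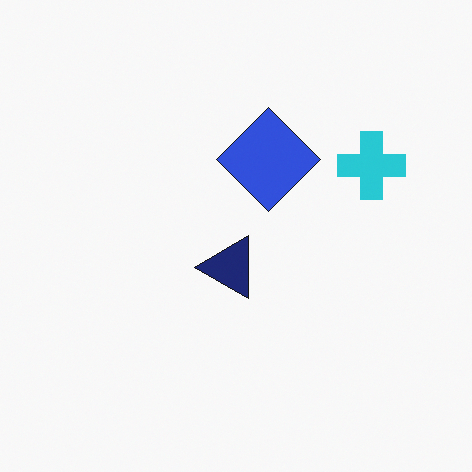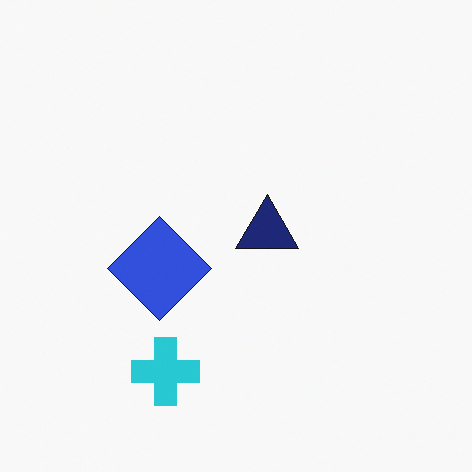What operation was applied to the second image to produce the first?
The first image is the second transposed (reflected across the top-left ↔ bottom-right diagonal).

Shapes have swapped their row and column positions — what was in the top-right is now in the bottom-left — a diagonal reflection.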